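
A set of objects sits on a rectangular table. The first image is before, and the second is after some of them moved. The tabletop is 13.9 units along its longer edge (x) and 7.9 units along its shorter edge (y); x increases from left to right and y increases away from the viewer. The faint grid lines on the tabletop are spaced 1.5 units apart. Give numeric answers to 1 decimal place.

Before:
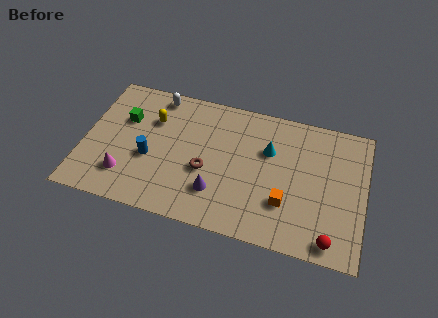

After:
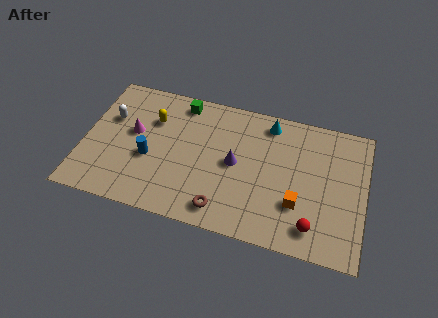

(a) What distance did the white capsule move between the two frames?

2.9

From (3.4, 7.0) to (1.2, 5.1), the white capsule covered √(2.2² + 1.9²) ≈ 2.9 units.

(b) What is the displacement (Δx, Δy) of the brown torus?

(1.0, -2.0)

From the two frames, the brown torus sits at roughly (6.1, 3.2) before and (7.1, 1.2) after.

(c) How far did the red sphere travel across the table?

1.0

The red sphere moved from about (12.4, 0.9) to (11.5, 1.4), a distance of √(0.9² + 0.5²) ≈ 1.0.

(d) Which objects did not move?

the yellow capsule and the blue cylinder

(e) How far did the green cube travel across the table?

3.2

The green cube moved from about (1.9, 5.2) to (4.6, 6.9), a distance of √(2.7² + 1.7²) ≈ 3.2.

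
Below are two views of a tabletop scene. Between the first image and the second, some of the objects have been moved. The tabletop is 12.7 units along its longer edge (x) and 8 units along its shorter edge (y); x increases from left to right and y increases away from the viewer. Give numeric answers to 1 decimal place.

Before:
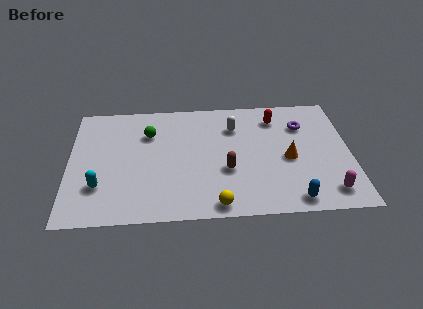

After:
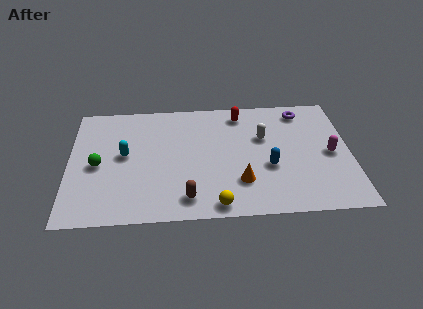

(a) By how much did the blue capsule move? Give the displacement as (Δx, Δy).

(-1.0, 2.2)

The blue capsule was at about (10.0, 0.9) and moved to about (9.0, 3.1).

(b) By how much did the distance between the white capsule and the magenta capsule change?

-2.9

Before: roughly 6.2 units apart; after: 3.3. That's 2.9 units closer together.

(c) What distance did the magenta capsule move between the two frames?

2.5

From (11.6, 1.3) to (11.8, 3.8), the magenta capsule covered √(0.2² + 2.5²) ≈ 2.5 units.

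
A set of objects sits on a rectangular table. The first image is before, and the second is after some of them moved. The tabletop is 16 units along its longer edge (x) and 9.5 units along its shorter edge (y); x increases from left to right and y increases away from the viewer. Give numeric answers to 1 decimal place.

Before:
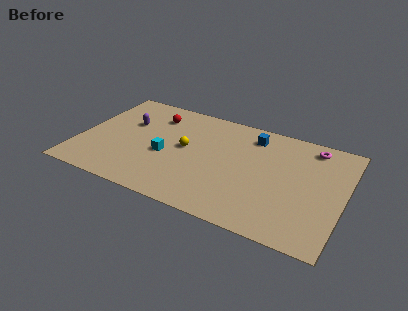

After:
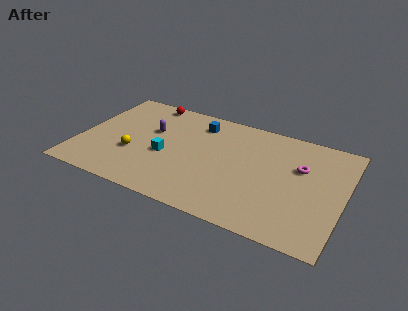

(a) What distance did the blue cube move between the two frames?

3.3

The blue cube was near (10.2, 7.8) before and (6.9, 7.7) after, so it travelled √(3.3² + 0.1²) ≈ 3.3 units.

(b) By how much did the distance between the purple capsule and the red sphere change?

+0.8

The distance was about 2.0 in the first image and 2.8 in the second, so they moved 0.8 units further apart.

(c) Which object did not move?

the cyan cube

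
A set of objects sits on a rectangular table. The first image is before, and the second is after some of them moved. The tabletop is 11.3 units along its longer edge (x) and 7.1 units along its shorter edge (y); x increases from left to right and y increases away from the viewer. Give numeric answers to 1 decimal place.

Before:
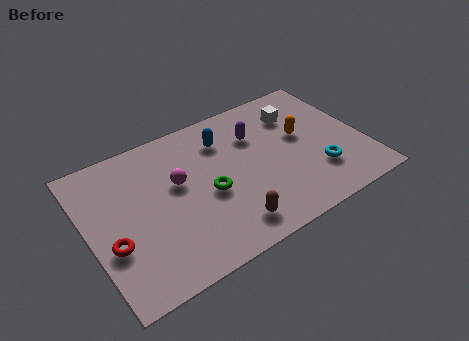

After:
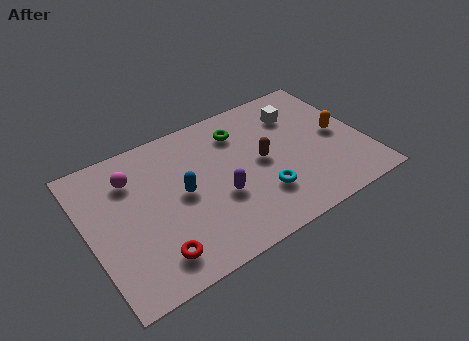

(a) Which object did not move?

the white cube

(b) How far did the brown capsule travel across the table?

3.0

The brown capsule was near (5.3, 1.2) before and (7.1, 3.6) after, so it travelled √(1.8² + 2.4²) ≈ 3.0 units.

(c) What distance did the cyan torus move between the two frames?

2.4

The cyan torus moved from about (9.2, 2.0) to (6.8, 2.0), a distance of √(2.4² + 0.0²) ≈ 2.4.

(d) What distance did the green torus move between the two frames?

2.9

From (4.8, 3.1) to (6.5, 5.5), the green torus covered √(1.7² + 2.4²) ≈ 2.9 units.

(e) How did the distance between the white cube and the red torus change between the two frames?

-0.8

The distance was about 8.5 in the first image and 7.7 in the second, so they moved 0.8 units closer together.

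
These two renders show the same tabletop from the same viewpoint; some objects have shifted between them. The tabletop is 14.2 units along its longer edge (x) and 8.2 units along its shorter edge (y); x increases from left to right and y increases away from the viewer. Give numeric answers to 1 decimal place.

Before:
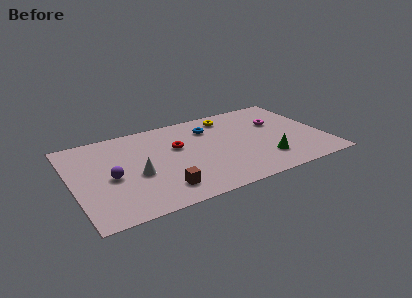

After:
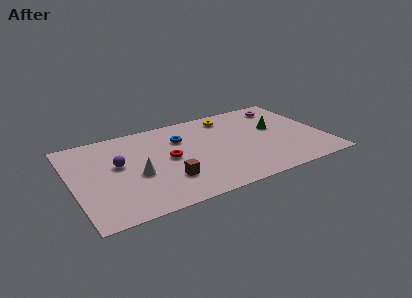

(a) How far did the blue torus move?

1.7

The blue torus moved from about (8.0, 6.2) to (6.3, 5.8), a distance of √(1.7² + 0.4²) ≈ 1.7.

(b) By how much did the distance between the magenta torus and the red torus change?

+1.7

The distance was about 5.8 in the first image and 7.5 in the second, so they moved 1.7 units further apart.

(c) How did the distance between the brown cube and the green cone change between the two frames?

+1.1

Before: roughly 5.9 units apart; after: 7.0. That's 1.1 units further apart.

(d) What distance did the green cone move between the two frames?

3.0

The green cone was near (10.6, 2.0) before and (11.6, 4.8) after, so it travelled √(1.0² + 2.8²) ≈ 3.0 units.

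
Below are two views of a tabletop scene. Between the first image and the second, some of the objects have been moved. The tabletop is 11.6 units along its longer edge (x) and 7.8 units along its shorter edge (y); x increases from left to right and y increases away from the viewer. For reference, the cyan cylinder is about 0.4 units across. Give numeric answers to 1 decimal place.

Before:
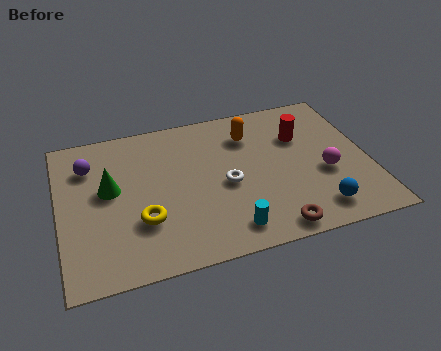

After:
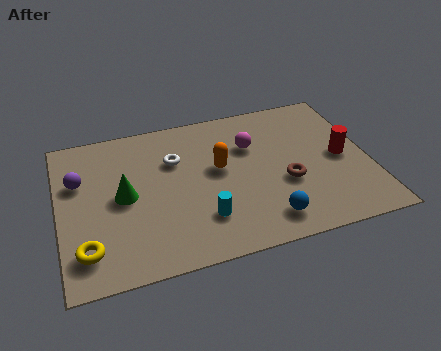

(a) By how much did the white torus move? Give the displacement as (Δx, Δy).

(-1.8, 1.8)

The white torus started near (6.2, 3.5) and ended near (4.4, 5.3).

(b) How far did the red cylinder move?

2.1

From (9.2, 5.3) to (10.6, 3.8), the red cylinder covered √(1.4² + 1.5²) ≈ 2.1 units.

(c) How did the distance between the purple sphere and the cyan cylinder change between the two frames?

-1.3

They were about 6.7 units apart before and 5.4 after — 1.3 units closer together.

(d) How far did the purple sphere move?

0.8

From (1.2, 5.8) to (0.8, 5.1), the purple sphere covered √(0.4² + 0.7²) ≈ 0.8 units.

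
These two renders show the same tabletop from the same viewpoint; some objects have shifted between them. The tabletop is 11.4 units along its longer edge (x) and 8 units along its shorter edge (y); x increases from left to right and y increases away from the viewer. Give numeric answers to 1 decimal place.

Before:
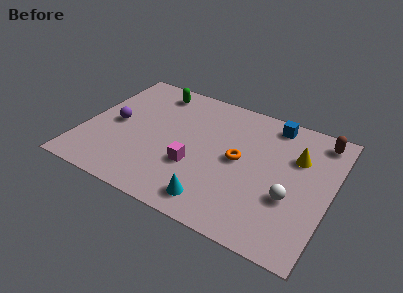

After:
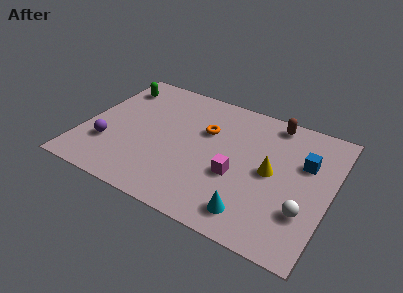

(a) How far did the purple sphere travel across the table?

1.5

From (1.4, 3.9) to (1.3, 2.4), the purple sphere covered √(0.1² + 1.5²) ≈ 1.5 units.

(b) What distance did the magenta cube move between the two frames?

1.9

The magenta cube moved from about (5.3, 2.8) to (7.2, 3.1), a distance of √(1.9² + 0.3²) ≈ 1.9.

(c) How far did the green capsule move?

1.8

From (2.8, 6.8) to (1.0, 6.4), the green capsule covered √(1.8² + 0.4²) ≈ 1.8 units.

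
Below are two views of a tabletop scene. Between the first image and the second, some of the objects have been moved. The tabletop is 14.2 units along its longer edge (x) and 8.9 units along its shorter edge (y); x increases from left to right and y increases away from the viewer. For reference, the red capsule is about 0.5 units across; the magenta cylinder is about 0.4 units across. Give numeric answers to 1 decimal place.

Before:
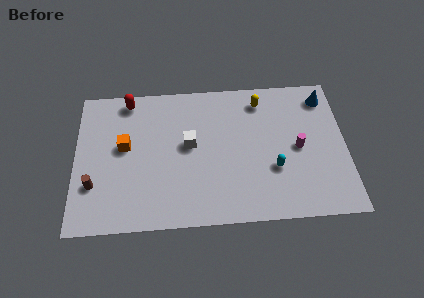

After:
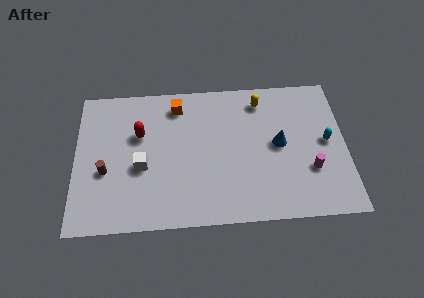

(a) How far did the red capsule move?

2.3

The red capsule moved from about (2.8, 7.9) to (3.4, 5.7), a distance of √(0.6² + 2.2²) ≈ 2.3.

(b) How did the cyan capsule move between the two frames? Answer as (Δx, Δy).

(2.8, 1.5)

The cyan capsule started near (10.4, 3.1) and ended near (13.2, 4.6).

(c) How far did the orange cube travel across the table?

3.7

The orange cube moved from about (2.6, 5.0) to (5.4, 7.4), a distance of √(2.8² + 2.4²) ≈ 3.7.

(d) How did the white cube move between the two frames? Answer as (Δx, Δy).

(-2.5, -1.2)

The white cube started near (6.0, 4.9) and ended near (3.5, 3.7).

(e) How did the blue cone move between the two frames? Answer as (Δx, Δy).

(-2.5, -2.8)

The blue cone started near (13.2, 7.4) and ended near (10.7, 4.6).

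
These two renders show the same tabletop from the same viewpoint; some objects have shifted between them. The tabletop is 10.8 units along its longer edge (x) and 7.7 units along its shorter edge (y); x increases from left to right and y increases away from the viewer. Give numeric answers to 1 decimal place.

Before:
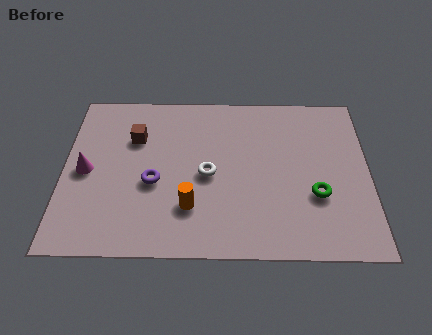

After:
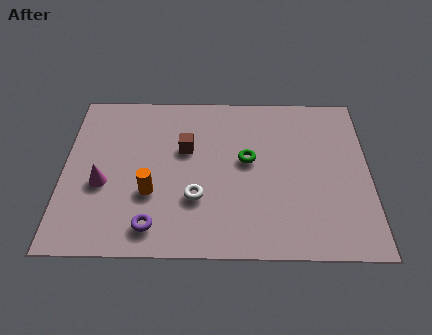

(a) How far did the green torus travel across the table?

2.9

From (8.9, 2.7) to (6.5, 4.3), the green torus covered √(2.4² + 1.6²) ≈ 2.9 units.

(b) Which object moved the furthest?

the green torus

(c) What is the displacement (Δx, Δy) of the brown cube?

(1.8, -0.5)

The brown cube started near (2.5, 5.3) and ended near (4.3, 4.8).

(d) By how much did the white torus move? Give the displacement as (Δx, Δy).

(-0.4, -1.1)

The white torus was at about (5.1, 3.6) and moved to about (4.7, 2.5).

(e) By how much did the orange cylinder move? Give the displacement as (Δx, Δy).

(-1.4, 0.6)

The orange cylinder started near (4.5, 2.1) and ended near (3.1, 2.7).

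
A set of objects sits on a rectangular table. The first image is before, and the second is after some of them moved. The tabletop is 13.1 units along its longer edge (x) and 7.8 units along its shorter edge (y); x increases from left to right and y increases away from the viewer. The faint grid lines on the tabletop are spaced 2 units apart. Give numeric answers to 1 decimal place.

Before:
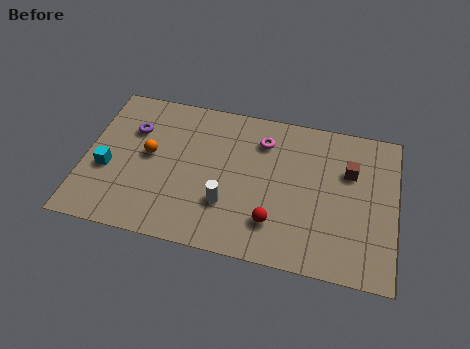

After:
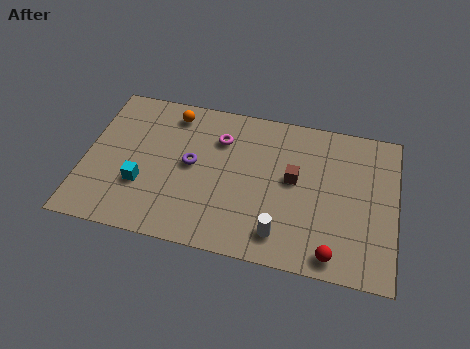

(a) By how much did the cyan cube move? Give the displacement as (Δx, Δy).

(1.5, -0.5)

From the two frames, the cyan cube sits at roughly (1.0, 3.1) before and (2.5, 2.6) after.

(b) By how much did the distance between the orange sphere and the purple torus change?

+1.3

The distance was about 1.4 in the first image and 2.7 in the second, so they moved 1.3 units further apart.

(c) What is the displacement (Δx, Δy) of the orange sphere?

(0.8, 2.4)

The orange sphere was at about (2.7, 4.2) and moved to about (3.5, 6.6).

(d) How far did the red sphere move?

2.7

The red sphere was near (8.1, 1.9) before and (10.6, 0.9) after, so it travelled √(2.5² + 1.0²) ≈ 2.7 units.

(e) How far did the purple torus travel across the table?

2.9

The purple torus moved from about (1.9, 5.4) to (4.5, 4.1), a distance of √(2.6² + 1.3²) ≈ 2.9.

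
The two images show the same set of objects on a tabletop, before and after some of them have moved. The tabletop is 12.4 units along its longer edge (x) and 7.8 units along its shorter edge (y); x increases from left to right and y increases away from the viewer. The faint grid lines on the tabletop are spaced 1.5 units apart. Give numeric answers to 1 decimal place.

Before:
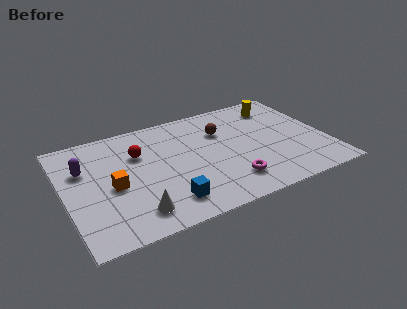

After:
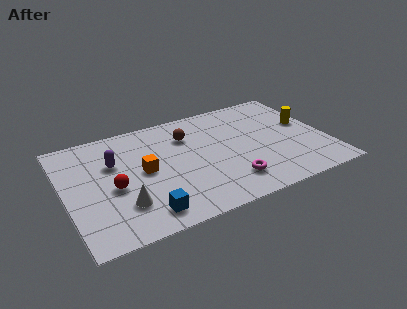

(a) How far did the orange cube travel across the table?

1.6

The orange cube moved from about (2.2, 3.5) to (3.7, 4.0), a distance of √(1.5² + 0.5²) ≈ 1.6.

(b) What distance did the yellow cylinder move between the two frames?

2.1

The yellow cylinder moved from about (10.5, 6.3) to (11.6, 4.5), a distance of √(1.1² + 1.8²) ≈ 2.1.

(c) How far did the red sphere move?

2.4

From (3.6, 5.3) to (2.2, 3.4), the red sphere covered √(1.4² + 1.9²) ≈ 2.4 units.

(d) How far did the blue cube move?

1.1

The blue cube moved from about (4.5, 1.5) to (3.4, 1.2), a distance of √(1.1² + 0.3²) ≈ 1.1.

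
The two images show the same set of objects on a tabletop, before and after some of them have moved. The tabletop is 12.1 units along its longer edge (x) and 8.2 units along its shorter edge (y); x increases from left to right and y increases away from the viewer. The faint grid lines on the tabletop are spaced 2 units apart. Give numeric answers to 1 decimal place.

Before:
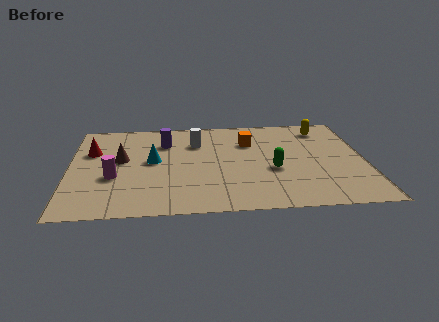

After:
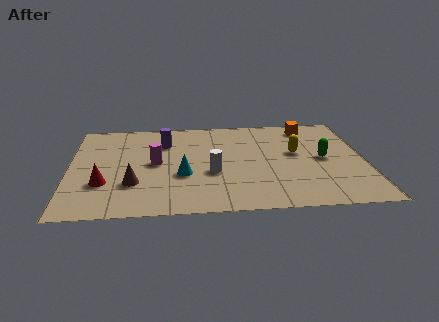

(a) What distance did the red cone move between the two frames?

2.8

From (0.9, 5.4) to (1.4, 2.6), the red cone covered √(0.5² + 2.8²) ≈ 2.8 units.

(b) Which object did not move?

the purple cylinder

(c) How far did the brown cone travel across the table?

2.2

The brown cone was near (2.1, 4.6) before and (2.6, 2.5) after, so it travelled √(0.5² + 2.1²) ≈ 2.2 units.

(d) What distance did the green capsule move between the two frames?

2.2

From (8.3, 3.3) to (10.4, 4.1), the green capsule covered √(2.1² + 0.8²) ≈ 2.2 units.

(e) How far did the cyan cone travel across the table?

1.8

The cyan cone was near (3.4, 4.4) before and (4.6, 3.1) after, so it travelled √(1.2² + 1.3²) ≈ 1.8 units.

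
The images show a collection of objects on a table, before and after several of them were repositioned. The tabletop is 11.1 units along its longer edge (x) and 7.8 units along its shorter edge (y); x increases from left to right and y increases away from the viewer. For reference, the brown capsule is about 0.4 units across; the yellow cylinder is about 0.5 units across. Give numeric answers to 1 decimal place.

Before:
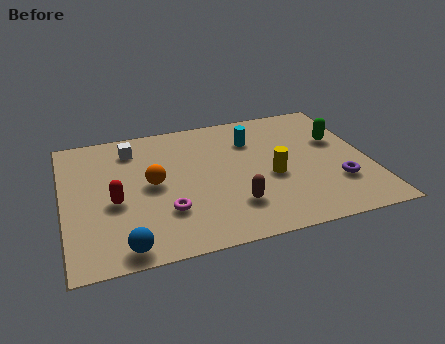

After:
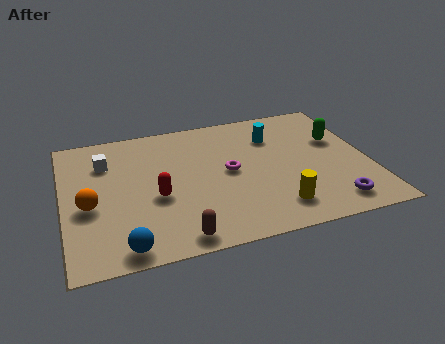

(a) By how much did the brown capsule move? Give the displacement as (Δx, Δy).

(-2.1, -1.2)

From the two frames, the brown capsule sits at roughly (6.0, 2.0) before and (3.9, 0.8) after.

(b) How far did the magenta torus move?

2.9

The magenta torus moved from about (3.6, 2.3) to (6.0, 4.0), a distance of √(2.4² + 1.7²) ≈ 2.9.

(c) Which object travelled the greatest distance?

the magenta torus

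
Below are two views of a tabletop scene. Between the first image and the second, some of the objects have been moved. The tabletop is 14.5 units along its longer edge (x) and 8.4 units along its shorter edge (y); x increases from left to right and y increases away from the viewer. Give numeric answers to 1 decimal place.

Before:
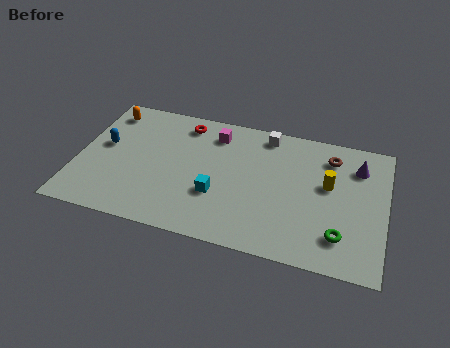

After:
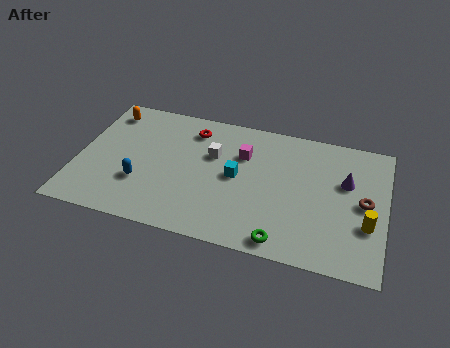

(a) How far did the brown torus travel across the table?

3.0

The brown torus was near (11.8, 6.7) before and (13.5, 4.2) after, so it travelled √(1.7² + 2.5²) ≈ 3.0 units.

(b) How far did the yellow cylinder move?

2.8

From (11.8, 4.9) to (13.7, 2.9), the yellow cylinder covered √(1.9² + 2.0²) ≈ 2.8 units.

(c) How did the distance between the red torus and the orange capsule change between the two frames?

+0.4

They were about 3.7 units apart before and 4.1 after — 0.4 units further apart.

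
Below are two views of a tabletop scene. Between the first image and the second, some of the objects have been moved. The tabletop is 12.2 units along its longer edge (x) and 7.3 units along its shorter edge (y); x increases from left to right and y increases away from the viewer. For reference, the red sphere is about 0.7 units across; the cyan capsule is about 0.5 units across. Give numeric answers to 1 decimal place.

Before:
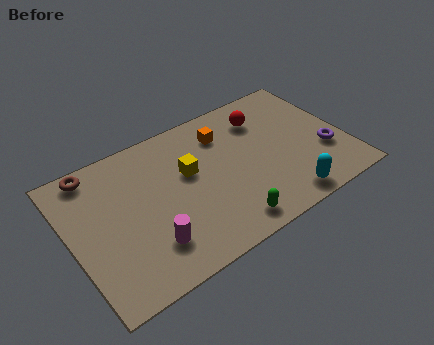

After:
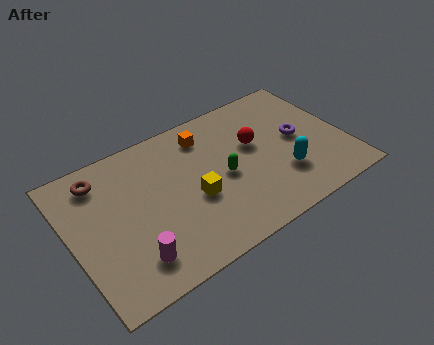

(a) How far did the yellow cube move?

1.4

The yellow cube was near (5.3, 4.4) before and (5.3, 3.0) after, so it travelled √(0.0² + 1.4²) ≈ 1.4 units.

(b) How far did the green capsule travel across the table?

2.4

The green capsule moved from about (6.4, 1.0) to (6.7, 3.4), a distance of √(0.3² + 2.4²) ≈ 2.4.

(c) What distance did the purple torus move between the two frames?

1.6

The purple torus moved from about (11.2, 2.5) to (10.2, 3.8), a distance of √(1.0² + 1.3²) ≈ 1.6.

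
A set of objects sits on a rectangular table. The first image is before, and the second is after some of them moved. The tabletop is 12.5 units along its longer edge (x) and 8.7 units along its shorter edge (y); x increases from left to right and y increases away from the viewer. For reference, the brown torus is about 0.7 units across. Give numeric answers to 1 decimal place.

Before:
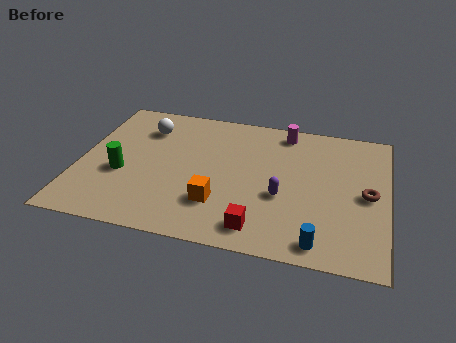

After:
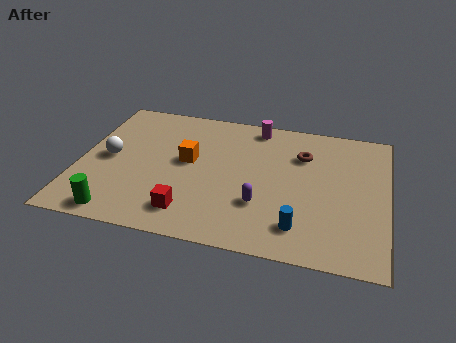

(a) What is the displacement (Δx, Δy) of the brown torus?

(-2.7, 2.0)

From the two frames, the brown torus sits at roughly (11.7, 4.2) before and (9.0, 6.2) after.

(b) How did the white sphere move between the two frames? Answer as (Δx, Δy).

(-1.3, -2.3)

From the two frames, the white sphere sits at roughly (2.5, 6.6) before and (1.2, 4.3) after.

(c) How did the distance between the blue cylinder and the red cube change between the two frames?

+2.0

The distance was about 2.4 in the first image and 4.4 in the second, so they moved 2.0 units further apart.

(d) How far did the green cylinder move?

2.5

The green cylinder was near (1.8, 3.4) before and (1.9, 0.9) after, so it travelled √(0.1² + 2.5²) ≈ 2.5 units.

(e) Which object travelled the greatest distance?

the brown torus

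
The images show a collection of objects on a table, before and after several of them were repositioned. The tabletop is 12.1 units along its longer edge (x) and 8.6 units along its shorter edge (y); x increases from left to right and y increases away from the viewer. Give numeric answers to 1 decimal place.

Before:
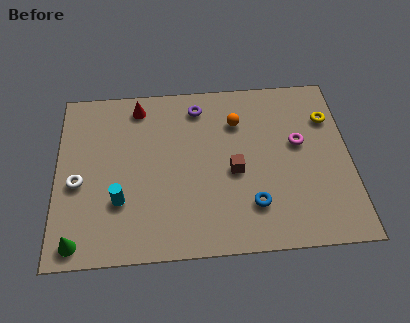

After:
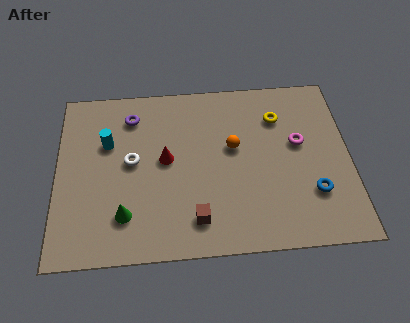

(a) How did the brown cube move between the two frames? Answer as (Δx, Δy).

(-1.6, -2.2)

From the two frames, the brown cube sits at roughly (7.3, 3.8) before and (5.7, 1.6) after.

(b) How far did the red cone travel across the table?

3.0

The red cone was near (3.4, 7.4) before and (4.5, 4.6) after, so it travelled √(1.1² + 2.8²) ≈ 3.0 units.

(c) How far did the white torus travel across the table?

2.4

The white torus was near (0.9, 3.7) before and (3.1, 4.6) after, so it travelled √(2.2² + 0.9²) ≈ 2.4 units.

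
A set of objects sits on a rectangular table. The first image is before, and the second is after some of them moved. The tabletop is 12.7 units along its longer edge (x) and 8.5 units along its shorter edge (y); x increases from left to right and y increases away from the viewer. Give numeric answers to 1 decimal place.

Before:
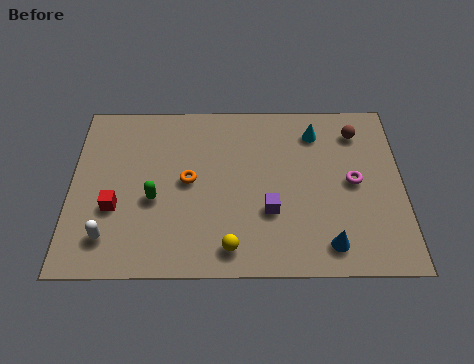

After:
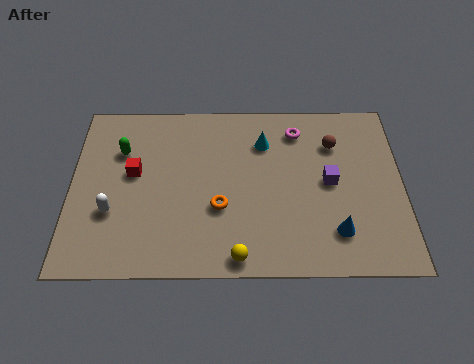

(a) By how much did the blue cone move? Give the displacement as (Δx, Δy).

(0.3, 0.6)

The blue cone started near (9.8, 1.3) and ended near (10.1, 1.9).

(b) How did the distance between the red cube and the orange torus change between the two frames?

+0.6

They were about 3.1 units apart before and 3.7 after — 0.6 units further apart.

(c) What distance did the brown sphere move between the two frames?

1.1

From (11.0, 6.8) to (10.1, 6.2), the brown sphere covered √(0.9² + 0.6²) ≈ 1.1 units.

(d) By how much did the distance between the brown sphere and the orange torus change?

-1.5

The distance was about 6.9 in the first image and 5.4 in the second, so they moved 1.5 units closer together.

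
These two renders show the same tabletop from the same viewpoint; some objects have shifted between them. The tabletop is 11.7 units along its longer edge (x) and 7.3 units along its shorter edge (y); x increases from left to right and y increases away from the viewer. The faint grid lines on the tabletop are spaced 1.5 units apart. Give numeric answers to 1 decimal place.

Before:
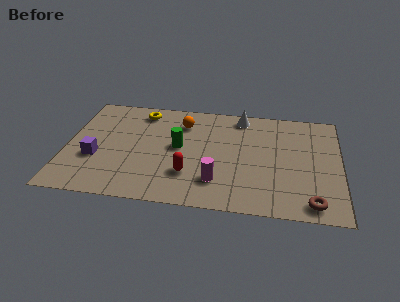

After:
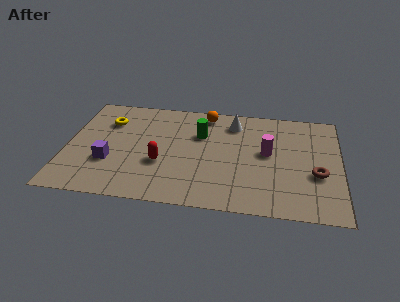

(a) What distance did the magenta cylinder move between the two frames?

3.0

The magenta cylinder moved from about (6.5, 1.8) to (8.6, 4.0), a distance of √(2.1² + 2.2²) ≈ 3.0.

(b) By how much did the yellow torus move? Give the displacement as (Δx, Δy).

(-1.4, -0.9)

The yellow torus started near (3.1, 6.2) and ended near (1.7, 5.3).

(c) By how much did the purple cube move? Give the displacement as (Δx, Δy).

(0.6, -0.2)

The purple cube started near (1.3, 2.7) and ended near (1.9, 2.5).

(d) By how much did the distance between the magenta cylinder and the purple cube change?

+1.6

The distance was about 5.3 in the first image and 6.9 in the second, so they moved 1.6 units further apart.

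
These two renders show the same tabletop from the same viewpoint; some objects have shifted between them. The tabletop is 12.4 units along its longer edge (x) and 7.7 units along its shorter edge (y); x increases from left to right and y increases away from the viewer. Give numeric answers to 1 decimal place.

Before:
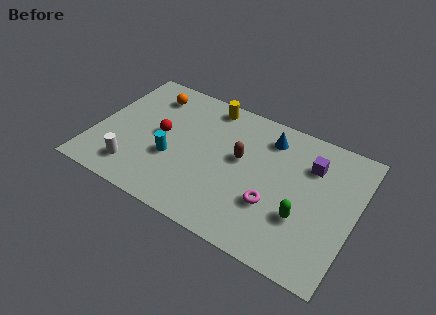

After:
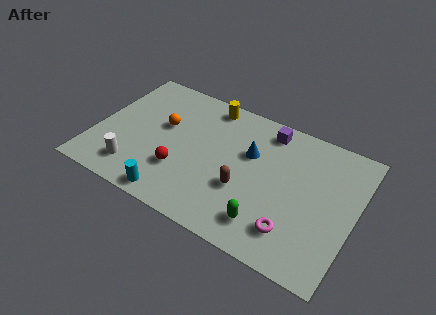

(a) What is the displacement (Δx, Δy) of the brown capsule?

(0.4, -1.6)

From the two frames, the brown capsule sits at roughly (6.9, 4.4) before and (7.3, 2.8) after.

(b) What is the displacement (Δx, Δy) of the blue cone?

(-0.7, -1.3)

The blue cone was at about (8.0, 6.2) and moved to about (7.3, 4.9).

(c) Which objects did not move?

the white cylinder and the yellow cylinder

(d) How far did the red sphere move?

2.0

The red sphere was near (3.1, 4.0) before and (4.3, 2.4) after, so it travelled √(1.2² + 1.6²) ≈ 2.0 units.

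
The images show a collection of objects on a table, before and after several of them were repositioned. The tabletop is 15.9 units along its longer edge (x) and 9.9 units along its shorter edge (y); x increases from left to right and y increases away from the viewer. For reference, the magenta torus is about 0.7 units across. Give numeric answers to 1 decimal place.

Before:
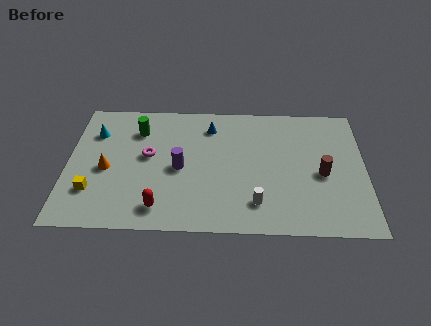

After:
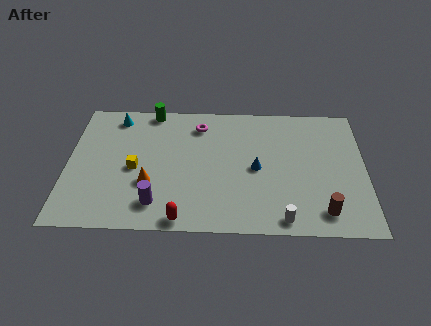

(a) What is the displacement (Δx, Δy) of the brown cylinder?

(0.0, -2.8)

From the two frames, the brown cylinder sits at roughly (13.6, 4.4) before and (13.6, 1.6) after.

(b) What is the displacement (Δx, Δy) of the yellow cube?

(2.2, 1.8)

The yellow cube was at about (1.4, 2.7) and moved to about (3.6, 4.5).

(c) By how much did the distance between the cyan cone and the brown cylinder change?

+0.6

The distance was about 12.5 in the first image and 13.1 in the second, so they moved 0.6 units further apart.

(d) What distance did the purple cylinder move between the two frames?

3.0

The purple cylinder was near (6.0, 4.6) before and (4.8, 1.9) after, so it travelled √(1.2² + 2.7²) ≈ 3.0 units.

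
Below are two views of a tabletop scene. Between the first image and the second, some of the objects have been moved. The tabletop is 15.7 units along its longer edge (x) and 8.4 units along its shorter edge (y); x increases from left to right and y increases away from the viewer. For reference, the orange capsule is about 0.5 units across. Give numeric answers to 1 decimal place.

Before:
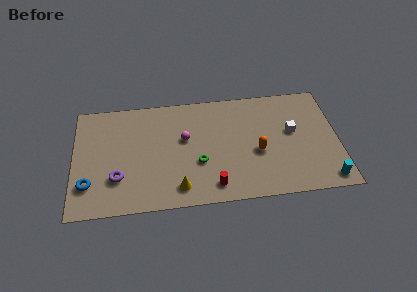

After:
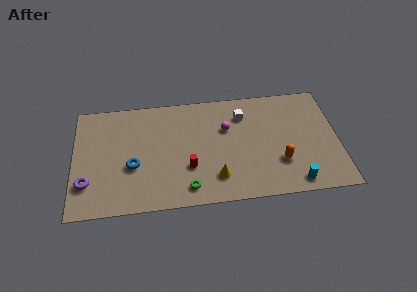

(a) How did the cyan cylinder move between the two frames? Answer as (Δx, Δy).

(-1.9, 0.0)

The cyan cylinder started near (14.9, 1.0) and ended near (13.0, 1.0).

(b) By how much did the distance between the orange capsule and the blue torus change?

-1.4

Before: roughly 10.1 units apart; after: 8.7. That's 1.4 units closer together.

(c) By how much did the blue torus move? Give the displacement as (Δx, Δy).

(2.6, 1.1)

The blue torus started near (0.9, 2.2) and ended near (3.5, 3.3).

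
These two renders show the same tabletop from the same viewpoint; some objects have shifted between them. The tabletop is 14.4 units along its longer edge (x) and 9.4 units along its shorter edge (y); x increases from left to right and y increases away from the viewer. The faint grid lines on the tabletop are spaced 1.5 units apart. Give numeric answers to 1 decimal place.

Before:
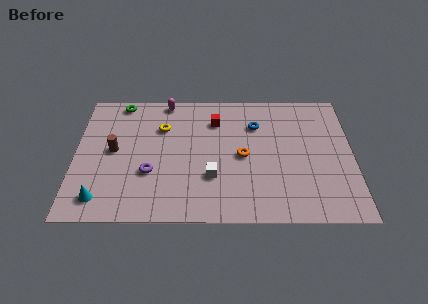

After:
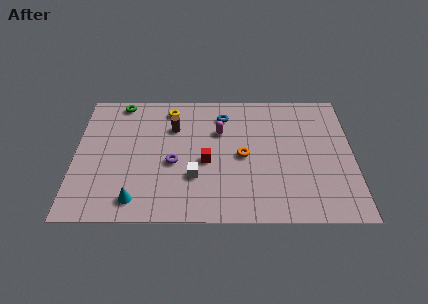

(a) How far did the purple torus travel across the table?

1.4

From (3.9, 3.3) to (5.1, 4.0), the purple torus covered √(1.2² + 0.7²) ≈ 1.4 units.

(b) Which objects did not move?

the orange torus and the green torus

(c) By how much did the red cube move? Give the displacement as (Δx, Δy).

(-0.5, -3.0)

From the two frames, the red cube sits at roughly (7.3, 7.1) before and (6.8, 4.1) after.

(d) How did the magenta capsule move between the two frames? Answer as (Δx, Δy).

(2.8, -2.3)

The magenta capsule was at about (4.7, 8.6) and moved to about (7.5, 6.3).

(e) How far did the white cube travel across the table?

0.9

The white cube moved from about (7.1, 3.0) to (6.2, 3.0), a distance of √(0.9² + 0.0²) ≈ 0.9.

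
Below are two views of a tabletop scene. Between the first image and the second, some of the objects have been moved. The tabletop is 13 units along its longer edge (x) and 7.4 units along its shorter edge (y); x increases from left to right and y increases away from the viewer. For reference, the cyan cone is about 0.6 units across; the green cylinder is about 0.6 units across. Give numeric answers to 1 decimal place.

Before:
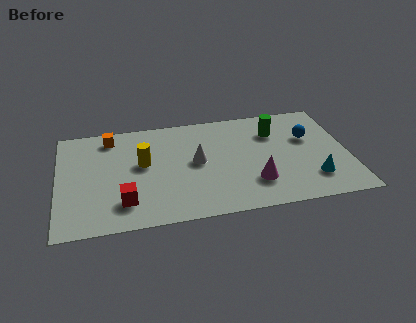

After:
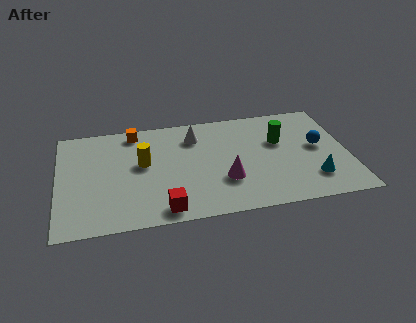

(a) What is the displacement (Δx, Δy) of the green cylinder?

(0.2, -0.7)

From the two frames, the green cylinder sits at roughly (9.8, 5.4) before and (10.0, 4.7) after.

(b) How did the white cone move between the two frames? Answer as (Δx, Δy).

(0.0, 1.8)

From the two frames, the white cone sits at roughly (6.2, 3.9) before and (6.2, 5.7) after.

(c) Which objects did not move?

the cyan cone and the yellow cylinder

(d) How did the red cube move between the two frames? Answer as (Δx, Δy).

(1.7, -0.8)

From the two frames, the red cube sits at roughly (2.9, 1.7) before and (4.6, 0.9) after.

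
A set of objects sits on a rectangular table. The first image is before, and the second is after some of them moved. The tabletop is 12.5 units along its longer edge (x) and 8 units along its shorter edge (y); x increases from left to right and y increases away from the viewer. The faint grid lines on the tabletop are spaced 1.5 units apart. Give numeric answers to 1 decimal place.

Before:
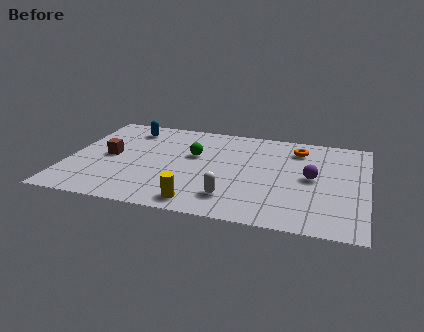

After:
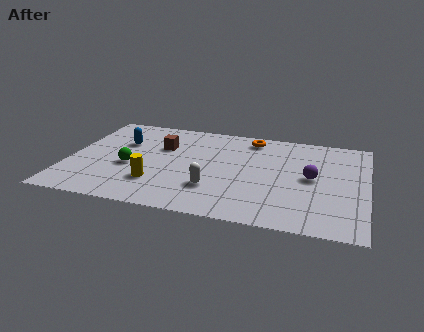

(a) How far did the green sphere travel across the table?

3.1

The green sphere moved from about (5.2, 4.9) to (2.6, 3.3), a distance of √(2.6² + 1.6²) ≈ 3.1.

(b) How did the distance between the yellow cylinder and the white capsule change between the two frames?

+0.9

Before: roughly 1.5 units apart; after: 2.4. That's 0.9 units further apart.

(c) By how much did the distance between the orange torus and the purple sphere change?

+1.5

They were about 2.4 units apart before and 3.9 after — 1.5 units further apart.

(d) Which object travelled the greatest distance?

the green sphere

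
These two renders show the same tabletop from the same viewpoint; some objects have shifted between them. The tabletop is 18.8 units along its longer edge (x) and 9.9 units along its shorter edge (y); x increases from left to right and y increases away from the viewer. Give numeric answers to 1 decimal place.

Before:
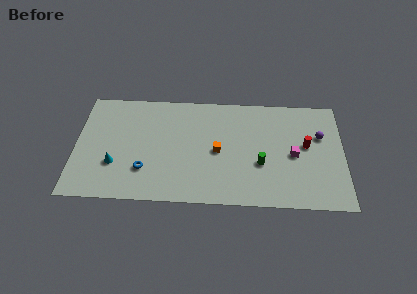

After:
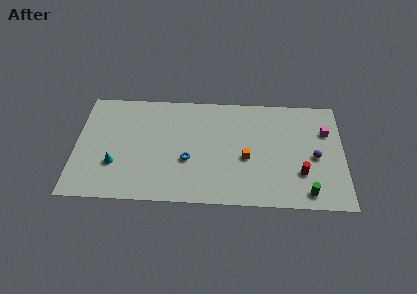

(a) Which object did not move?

the cyan cone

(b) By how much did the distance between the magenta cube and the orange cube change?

+0.9

The distance was about 5.3 in the first image and 6.2 in the second, so they moved 0.9 units further apart.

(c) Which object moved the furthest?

the green cylinder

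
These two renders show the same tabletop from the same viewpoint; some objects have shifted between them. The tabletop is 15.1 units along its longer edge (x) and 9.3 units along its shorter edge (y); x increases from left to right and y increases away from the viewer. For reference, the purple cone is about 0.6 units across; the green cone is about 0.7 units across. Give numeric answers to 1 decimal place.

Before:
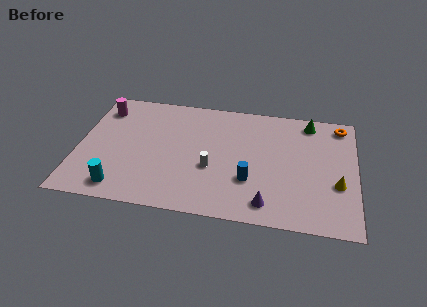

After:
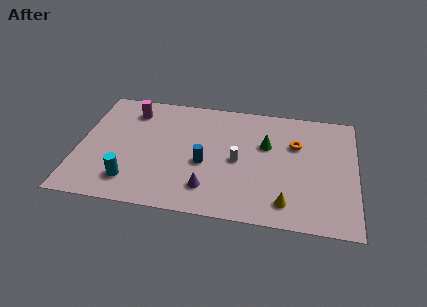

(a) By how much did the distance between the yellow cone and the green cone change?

-0.5

The distance was about 5.0 in the first image and 4.5 in the second, so they moved 0.5 units closer together.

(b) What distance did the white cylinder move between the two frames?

1.6

The white cylinder moved from about (7.3, 3.6) to (8.7, 4.4), a distance of √(1.4² + 0.8²) ≈ 1.6.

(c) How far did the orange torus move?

3.1

The orange torus moved from about (14.2, 8.1) to (11.8, 6.2), a distance of √(2.4² + 1.9²) ≈ 3.1.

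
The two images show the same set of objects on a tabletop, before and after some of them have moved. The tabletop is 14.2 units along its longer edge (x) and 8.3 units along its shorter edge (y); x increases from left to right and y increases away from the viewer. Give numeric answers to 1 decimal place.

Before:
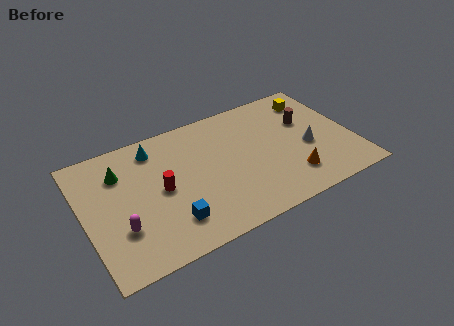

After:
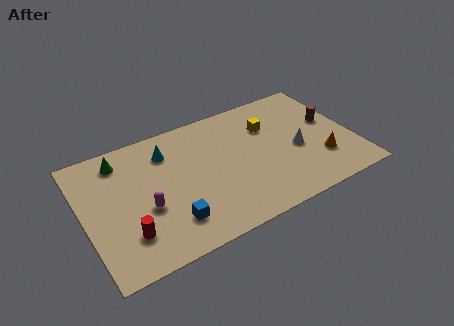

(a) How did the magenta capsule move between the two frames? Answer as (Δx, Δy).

(1.4, 0.7)

The magenta capsule was at about (1.7, 2.6) and moved to about (3.1, 3.3).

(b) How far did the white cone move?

0.6

The white cone moved from about (11.8, 3.5) to (11.2, 3.6), a distance of √(0.6² + 0.1²) ≈ 0.6.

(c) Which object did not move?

the blue cube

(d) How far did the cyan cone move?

0.8

The cyan cone was near (4.0, 6.9) before and (4.6, 6.4) after, so it travelled √(0.6² + 0.5²) ≈ 0.8 units.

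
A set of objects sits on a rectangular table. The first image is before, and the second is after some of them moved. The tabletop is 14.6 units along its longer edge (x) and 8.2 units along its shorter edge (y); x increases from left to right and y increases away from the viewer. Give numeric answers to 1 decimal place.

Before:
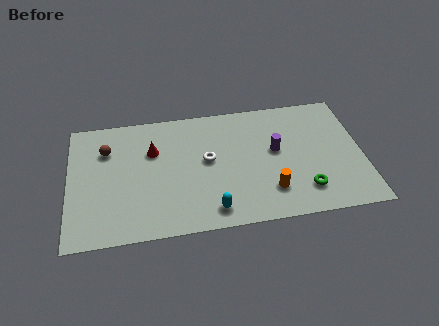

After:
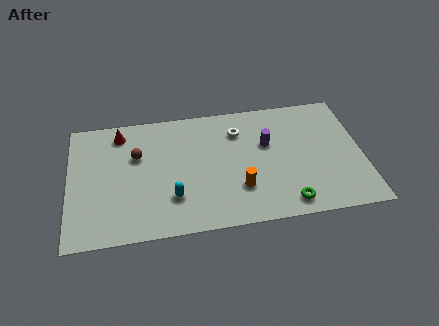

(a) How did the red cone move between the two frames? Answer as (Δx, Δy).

(-1.6, 1.4)

The red cone started near (4.2, 5.5) and ended near (2.6, 6.9).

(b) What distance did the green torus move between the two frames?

1.1

The green torus moved from about (11.6, 1.8) to (10.7, 1.1), a distance of √(0.9² + 0.7²) ≈ 1.1.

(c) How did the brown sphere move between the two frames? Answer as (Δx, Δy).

(1.5, -0.6)

From the two frames, the brown sphere sits at roughly (1.9, 5.9) before and (3.4, 5.3) after.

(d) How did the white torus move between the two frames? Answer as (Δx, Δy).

(1.6, 1.7)

From the two frames, the white torus sits at roughly (6.9, 4.5) before and (8.5, 6.2) after.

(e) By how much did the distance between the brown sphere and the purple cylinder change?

-2.0

The distance was about 8.5 in the first image and 6.5 in the second, so they moved 2.0 units closer together.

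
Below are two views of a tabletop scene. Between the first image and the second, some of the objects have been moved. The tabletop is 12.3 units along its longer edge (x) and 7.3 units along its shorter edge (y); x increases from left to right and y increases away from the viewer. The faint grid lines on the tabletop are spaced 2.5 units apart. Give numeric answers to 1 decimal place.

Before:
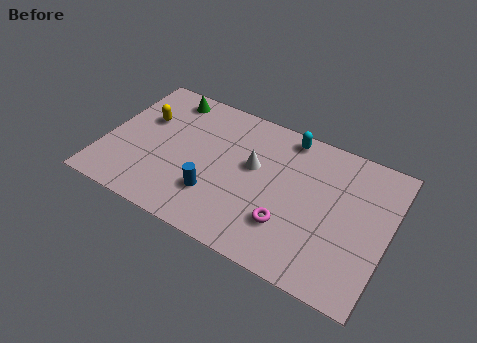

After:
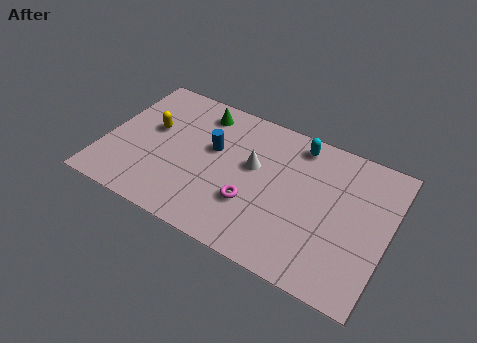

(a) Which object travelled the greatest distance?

the blue cylinder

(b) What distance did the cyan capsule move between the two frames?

0.5

The cyan capsule was near (7.6, 6.5) before and (8.1, 6.3) after, so it travelled √(0.5² + 0.2²) ≈ 0.5 units.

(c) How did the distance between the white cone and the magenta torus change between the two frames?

-0.9

They were about 2.8 units apart before and 1.9 after — 0.9 units closer together.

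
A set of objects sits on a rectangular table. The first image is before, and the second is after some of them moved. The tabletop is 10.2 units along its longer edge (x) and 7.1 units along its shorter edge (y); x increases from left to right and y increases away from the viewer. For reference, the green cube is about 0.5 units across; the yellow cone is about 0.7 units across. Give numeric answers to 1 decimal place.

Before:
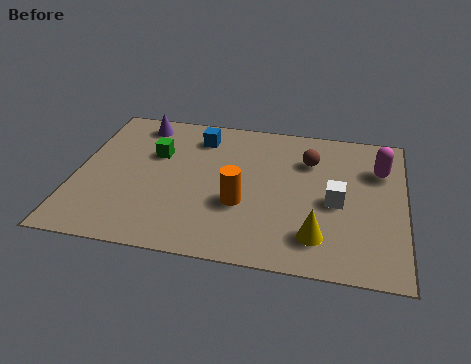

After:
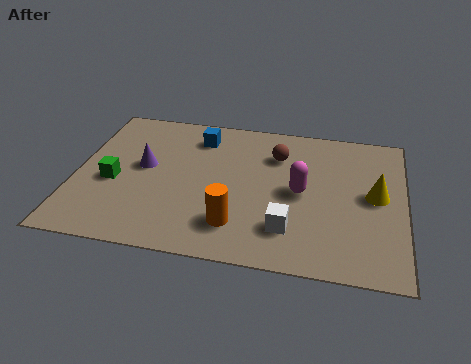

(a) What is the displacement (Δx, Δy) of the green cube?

(-1.2, -1.6)

The green cube was at about (2.4, 4.6) and moved to about (1.2, 3.0).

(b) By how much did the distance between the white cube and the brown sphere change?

+1.4

Before: roughly 2.1 units apart; after: 3.5. That's 1.4 units further apart.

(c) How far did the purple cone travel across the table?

2.2

From (1.8, 6.1) to (2.1, 3.9), the purple cone covered √(0.3² + 2.2²) ≈ 2.2 units.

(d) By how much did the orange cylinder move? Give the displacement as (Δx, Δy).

(-0.1, -1.0)

The orange cylinder was at about (5.2, 2.6) and moved to about (5.1, 1.6).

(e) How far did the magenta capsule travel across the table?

2.8

The magenta capsule moved from about (9.4, 5.0) to (7.0, 3.5), a distance of √(2.4² + 1.5²) ≈ 2.8.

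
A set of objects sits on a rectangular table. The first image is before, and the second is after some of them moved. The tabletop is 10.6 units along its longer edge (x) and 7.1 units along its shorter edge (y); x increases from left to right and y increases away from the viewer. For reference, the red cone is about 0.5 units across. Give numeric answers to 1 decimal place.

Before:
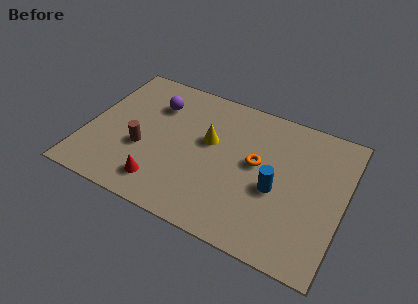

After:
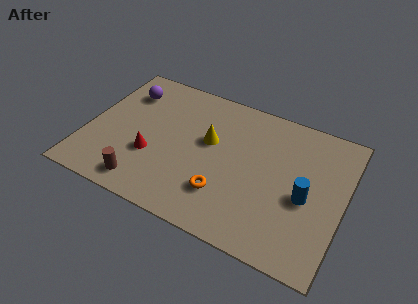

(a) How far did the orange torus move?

2.3

The orange torus moved from about (7.0, 3.9) to (5.9, 1.9), a distance of √(1.1² + 2.0²) ≈ 2.3.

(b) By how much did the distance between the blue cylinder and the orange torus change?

+2.1

They were about 1.3 units apart before and 3.4 after — 2.1 units further apart.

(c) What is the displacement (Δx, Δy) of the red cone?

(-0.6, 1.2)

The red cone was at about (3.4, 1.3) and moved to about (2.8, 2.5).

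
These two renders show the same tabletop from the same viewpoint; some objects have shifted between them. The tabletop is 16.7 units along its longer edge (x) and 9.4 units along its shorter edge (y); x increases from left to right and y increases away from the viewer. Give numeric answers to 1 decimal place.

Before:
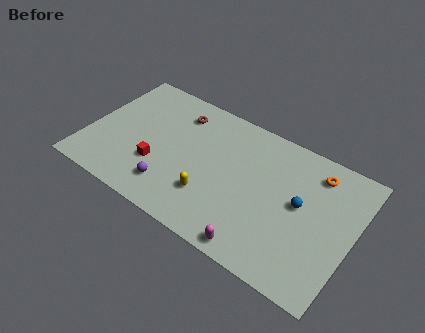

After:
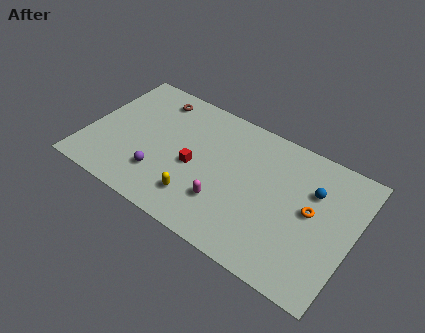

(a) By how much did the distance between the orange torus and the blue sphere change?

-1.3

Before: roughly 2.7 units apart; after: 1.4. That's 1.3 units closer together.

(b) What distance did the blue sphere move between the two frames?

1.4

The blue sphere was near (13.4, 5.1) before and (14.0, 6.4) after, so it travelled √(0.6² + 1.3²) ≈ 1.4 units.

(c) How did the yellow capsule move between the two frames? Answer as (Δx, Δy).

(-0.7, -0.6)

From the two frames, the yellow capsule sits at roughly (8.1, 2.7) before and (7.4, 2.1) after.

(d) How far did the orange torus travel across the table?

2.7

The orange torus moved from about (14.0, 7.7) to (14.1, 5.0), a distance of √(0.1² + 2.7²) ≈ 2.7.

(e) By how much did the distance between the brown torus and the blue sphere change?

+2.0

Before: roughly 8.5 units apart; after: 10.5. That's 2.0 units further apart.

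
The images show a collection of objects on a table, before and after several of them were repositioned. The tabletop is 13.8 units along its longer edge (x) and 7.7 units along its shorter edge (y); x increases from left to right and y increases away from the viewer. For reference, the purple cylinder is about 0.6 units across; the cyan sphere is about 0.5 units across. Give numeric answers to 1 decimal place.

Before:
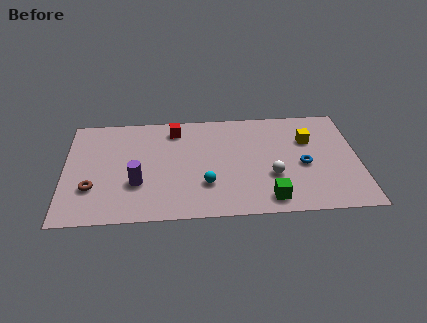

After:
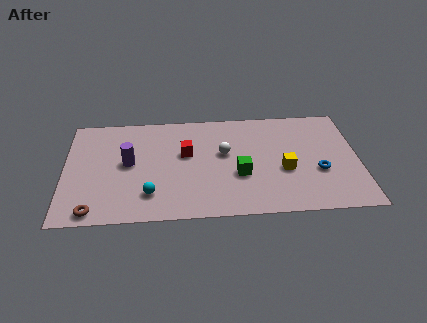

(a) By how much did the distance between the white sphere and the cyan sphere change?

+1.3

The distance was about 3.1 in the first image and 4.4 in the second, so they moved 1.3 units further apart.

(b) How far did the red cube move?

1.9

The red cube moved from about (5.2, 6.4) to (5.7, 4.6), a distance of √(0.5² + 1.8²) ≈ 1.9.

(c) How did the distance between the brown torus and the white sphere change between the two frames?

-1.3

Before: roughly 8.4 units apart; after: 7.1. That's 1.3 units closer together.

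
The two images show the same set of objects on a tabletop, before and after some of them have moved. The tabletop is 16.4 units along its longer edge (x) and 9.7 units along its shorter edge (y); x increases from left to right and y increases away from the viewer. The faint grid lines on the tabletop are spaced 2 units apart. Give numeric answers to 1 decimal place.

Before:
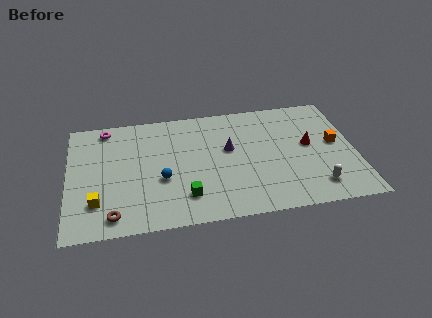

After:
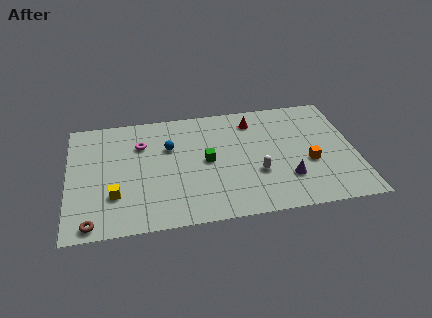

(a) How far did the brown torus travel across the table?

1.3

The brown torus was near (2.5, 1.3) before and (1.3, 0.9) after, so it travelled √(1.2² + 0.4²) ≈ 1.3 units.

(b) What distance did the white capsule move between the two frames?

3.7

The white capsule was near (14.0, 1.8) before and (10.7, 3.4) after, so it travelled √(3.3² + 1.6²) ≈ 3.7 units.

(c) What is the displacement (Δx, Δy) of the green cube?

(1.3, 2.7)

The green cube was at about (6.6, 2.2) and moved to about (7.9, 4.9).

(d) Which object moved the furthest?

the purple cone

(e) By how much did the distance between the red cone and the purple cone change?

+0.9

They were about 4.6 units apart before and 5.5 after — 0.9 units further apart.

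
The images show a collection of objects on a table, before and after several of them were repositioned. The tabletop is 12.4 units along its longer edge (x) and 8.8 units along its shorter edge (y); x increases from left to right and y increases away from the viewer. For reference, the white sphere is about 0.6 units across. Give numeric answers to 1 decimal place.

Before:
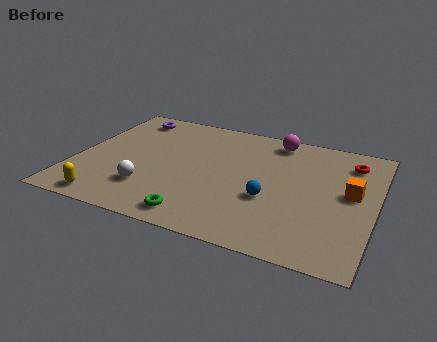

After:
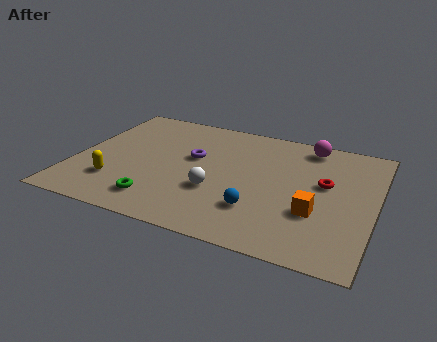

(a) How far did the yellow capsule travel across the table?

1.4

The yellow capsule was near (1.8, 0.9) before and (1.9, 2.3) after, so it travelled √(0.1² + 1.4²) ≈ 1.4 units.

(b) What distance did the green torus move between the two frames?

1.8

From (5.5, 1.1) to (3.8, 1.6), the green torus covered √(1.7² + 0.5²) ≈ 1.8 units.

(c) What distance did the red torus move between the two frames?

2.1

From (11.2, 7.0) to (10.3, 5.1), the red torus covered √(0.9² + 1.9²) ≈ 2.1 units.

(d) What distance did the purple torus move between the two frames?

3.9

The purple torus was near (1.7, 7.5) before and (4.8, 5.2) after, so it travelled √(3.1² + 2.3²) ≈ 3.9 units.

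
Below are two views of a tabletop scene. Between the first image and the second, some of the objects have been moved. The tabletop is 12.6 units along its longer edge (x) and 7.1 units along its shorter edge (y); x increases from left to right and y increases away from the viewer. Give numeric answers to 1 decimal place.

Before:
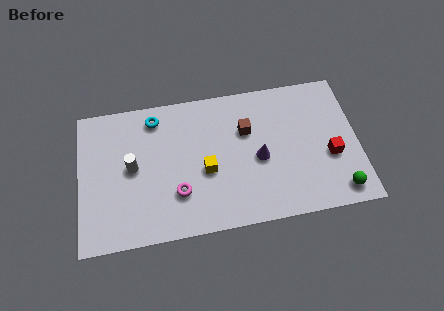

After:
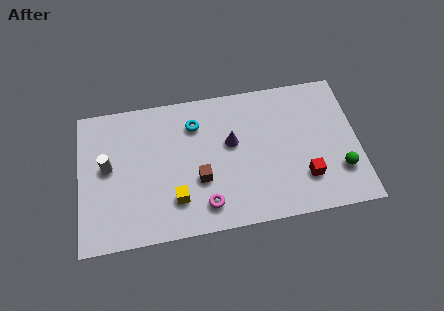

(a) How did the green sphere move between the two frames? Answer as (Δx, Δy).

(0.1, 1.0)

The green sphere started near (11.6, 1.0) and ended near (11.7, 2.0).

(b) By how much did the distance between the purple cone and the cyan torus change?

-3.4

They were about 5.4 units apart before and 2.0 after — 3.4 units closer together.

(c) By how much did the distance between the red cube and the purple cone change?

+0.7

Before: roughly 3.2 units apart; after: 3.9. That's 0.7 units further apart.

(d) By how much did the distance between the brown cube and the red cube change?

+0.6

The distance was about 4.2 in the first image and 4.8 in the second, so they moved 0.6 units further apart.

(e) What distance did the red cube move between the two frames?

1.5

The red cube was near (11.3, 2.8) before and (10.1, 1.9) after, so it travelled √(1.2² + 0.9²) ≈ 1.5 units.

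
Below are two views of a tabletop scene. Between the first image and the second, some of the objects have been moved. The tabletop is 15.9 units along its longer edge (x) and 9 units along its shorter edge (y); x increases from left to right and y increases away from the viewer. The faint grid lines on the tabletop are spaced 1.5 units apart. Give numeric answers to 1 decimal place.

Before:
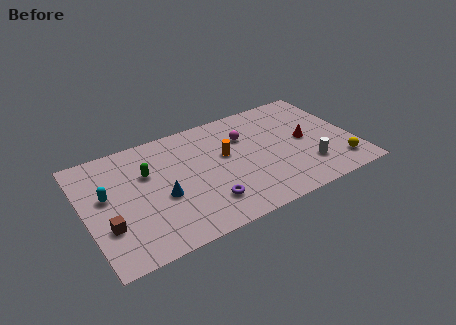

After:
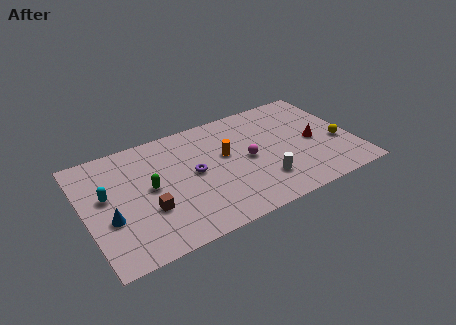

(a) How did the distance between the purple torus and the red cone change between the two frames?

+0.5

They were about 6.7 units apart before and 7.2 after — 0.5 units further apart.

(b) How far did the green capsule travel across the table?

1.2

From (3.8, 5.9) to (3.8, 4.7), the green capsule covered √(0.0² + 1.2²) ≈ 1.2 units.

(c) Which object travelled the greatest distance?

the blue cone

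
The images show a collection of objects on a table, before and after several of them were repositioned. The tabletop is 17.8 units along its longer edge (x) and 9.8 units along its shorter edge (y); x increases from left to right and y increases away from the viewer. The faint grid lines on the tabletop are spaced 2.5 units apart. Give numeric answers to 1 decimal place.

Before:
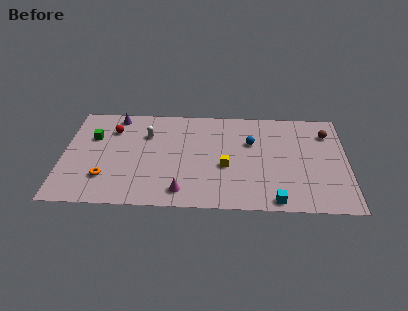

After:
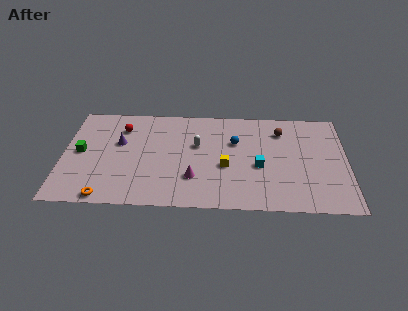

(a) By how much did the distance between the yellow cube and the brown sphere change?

-2.3

They were about 7.3 units apart before and 5.0 after — 2.3 units closer together.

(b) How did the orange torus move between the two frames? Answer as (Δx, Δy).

(0.1, -1.8)

The orange torus started near (2.7, 2.6) and ended near (2.8, 0.8).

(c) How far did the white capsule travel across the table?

3.3

The white capsule moved from about (5.2, 6.9) to (8.4, 6.0), a distance of √(3.2² + 0.9²) ≈ 3.3.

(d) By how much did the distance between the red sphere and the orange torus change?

+2.0

Before: roughly 4.7 units apart; after: 6.7. That's 2.0 units further apart.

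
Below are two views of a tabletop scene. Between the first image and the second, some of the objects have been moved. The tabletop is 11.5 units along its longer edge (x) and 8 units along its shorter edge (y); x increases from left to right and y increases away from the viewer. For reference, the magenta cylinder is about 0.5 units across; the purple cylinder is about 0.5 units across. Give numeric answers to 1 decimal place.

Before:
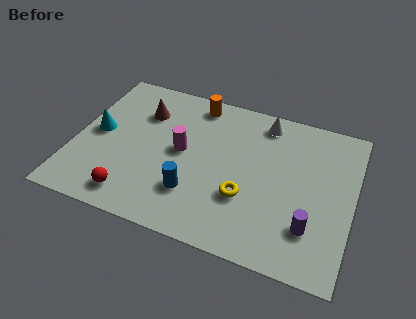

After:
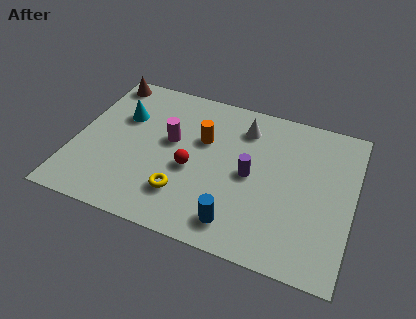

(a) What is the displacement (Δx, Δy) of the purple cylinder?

(-2.6, 1.8)

The purple cylinder started near (9.9, 2.1) and ended near (7.3, 3.9).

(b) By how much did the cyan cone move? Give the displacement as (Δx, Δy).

(0.9, 1.2)

The cyan cone was at about (0.9, 4.1) and moved to about (1.8, 5.3).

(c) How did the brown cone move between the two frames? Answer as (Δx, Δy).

(-1.8, 1.3)

The brown cone started near (2.6, 5.8) and ended near (0.8, 7.1).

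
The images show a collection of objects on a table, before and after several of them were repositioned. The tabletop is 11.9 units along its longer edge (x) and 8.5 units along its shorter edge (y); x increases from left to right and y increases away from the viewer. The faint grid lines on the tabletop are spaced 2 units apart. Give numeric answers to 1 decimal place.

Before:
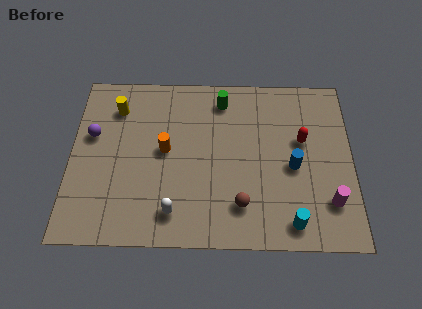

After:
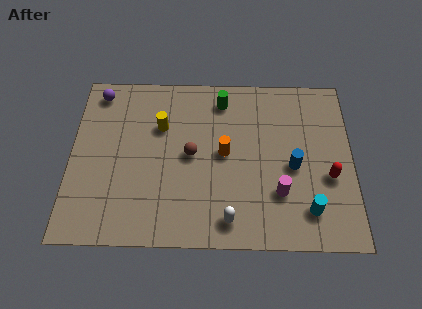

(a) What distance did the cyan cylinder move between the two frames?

0.9

The cyan cylinder moved from about (9.3, 1.1) to (10.0, 1.7), a distance of √(0.7² + 0.6²) ≈ 0.9.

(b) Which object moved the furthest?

the brown sphere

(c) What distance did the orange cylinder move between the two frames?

2.5

From (4.0, 4.5) to (6.5, 4.4), the orange cylinder covered √(2.5² + 0.1²) ≈ 2.5 units.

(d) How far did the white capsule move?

2.3

The white capsule moved from about (4.4, 1.5) to (6.7, 1.2), a distance of √(2.3² + 0.3²) ≈ 2.3.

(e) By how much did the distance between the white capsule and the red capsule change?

-1.8

Before: roughly 6.5 units apart; after: 4.7. That's 1.8 units closer together.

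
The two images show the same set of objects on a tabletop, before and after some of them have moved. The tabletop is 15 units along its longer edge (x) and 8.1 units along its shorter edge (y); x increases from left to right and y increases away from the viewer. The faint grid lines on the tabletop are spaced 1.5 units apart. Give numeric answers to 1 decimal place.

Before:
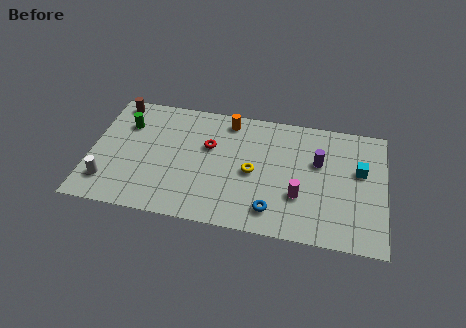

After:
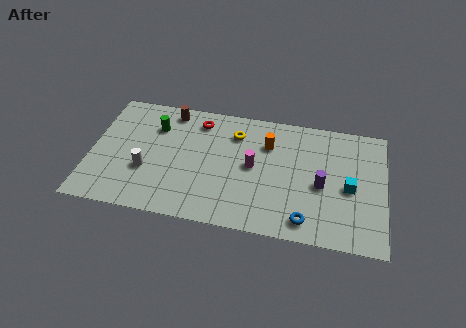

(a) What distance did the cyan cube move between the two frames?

1.3

The cyan cube was near (13.7, 4.9) before and (13.2, 3.7) after, so it travelled √(0.5² + 1.2²) ≈ 1.3 units.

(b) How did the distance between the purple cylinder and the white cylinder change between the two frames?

-2.2

They were about 11.1 units apart before and 8.9 after — 2.2 units closer together.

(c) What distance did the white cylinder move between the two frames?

2.2

From (1.0, 1.8) to (2.9, 2.9), the white cylinder covered √(1.9² + 1.1²) ≈ 2.2 units.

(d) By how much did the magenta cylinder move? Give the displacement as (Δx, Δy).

(-2.4, 1.5)

From the two frames, the magenta cylinder sits at roughly (10.7, 2.7) before and (8.3, 4.2) after.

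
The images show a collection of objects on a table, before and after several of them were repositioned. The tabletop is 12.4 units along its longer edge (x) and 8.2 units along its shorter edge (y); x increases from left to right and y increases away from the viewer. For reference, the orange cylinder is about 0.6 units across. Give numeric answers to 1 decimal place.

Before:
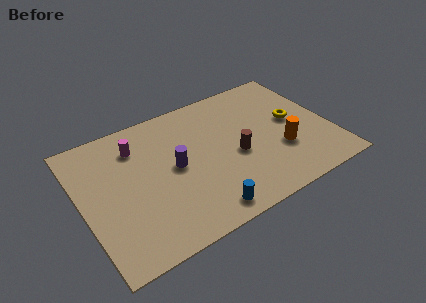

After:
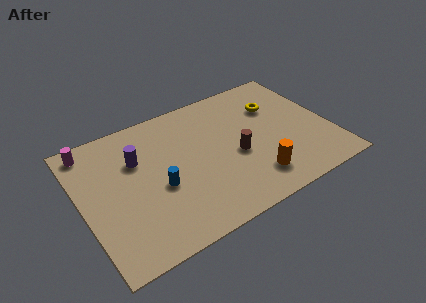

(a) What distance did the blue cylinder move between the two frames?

3.0

From (5.5, 1.0) to (3.7, 3.4), the blue cylinder covered √(1.8² + 2.4²) ≈ 3.0 units.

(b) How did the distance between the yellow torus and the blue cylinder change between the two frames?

+0.5

Before: roughly 6.2 units apart; after: 6.7. That's 0.5 units further apart.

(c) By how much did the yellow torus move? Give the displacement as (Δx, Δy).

(-0.7, 1.3)

From the two frames, the yellow torus sits at roughly (10.7, 4.4) before and (10.0, 5.7) after.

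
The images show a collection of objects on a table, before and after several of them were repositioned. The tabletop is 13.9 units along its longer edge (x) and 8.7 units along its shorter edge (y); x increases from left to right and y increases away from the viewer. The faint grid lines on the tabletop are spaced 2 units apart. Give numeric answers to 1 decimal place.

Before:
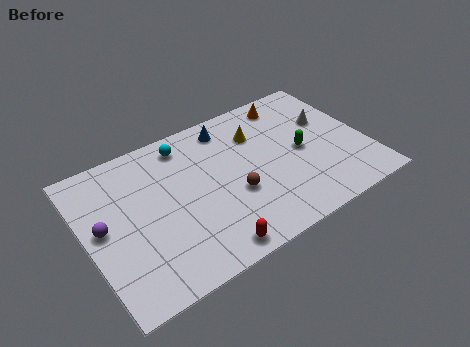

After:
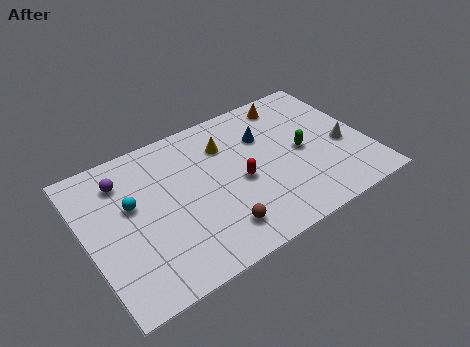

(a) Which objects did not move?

the orange cone and the green capsule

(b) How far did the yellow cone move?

1.6

The yellow cone was near (8.8, 6.3) before and (7.2, 6.4) after, so it travelled √(1.6² + 0.1²) ≈ 1.6 units.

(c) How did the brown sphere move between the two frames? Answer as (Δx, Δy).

(-1.1, -1.6)

The brown sphere was at about (7.1, 3.3) and moved to about (6.0, 1.7).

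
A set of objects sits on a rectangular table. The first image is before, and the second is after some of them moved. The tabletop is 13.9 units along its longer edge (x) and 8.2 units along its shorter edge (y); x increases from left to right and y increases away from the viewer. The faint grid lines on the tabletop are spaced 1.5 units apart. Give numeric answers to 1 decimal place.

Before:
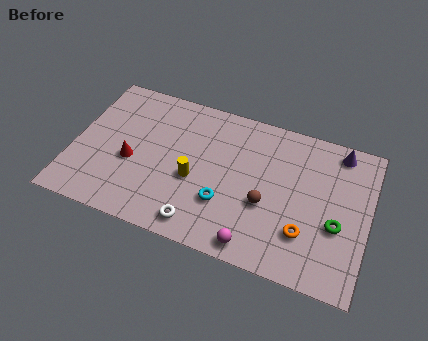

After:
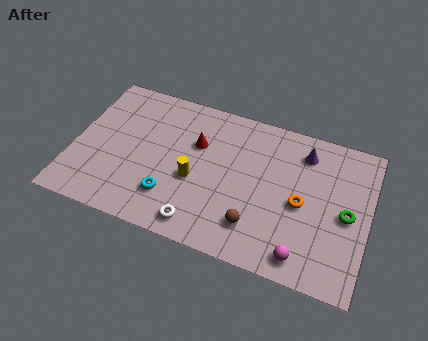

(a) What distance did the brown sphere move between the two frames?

1.4

From (9.2, 3.2) to (8.8, 1.9), the brown sphere covered √(0.4² + 1.3²) ≈ 1.4 units.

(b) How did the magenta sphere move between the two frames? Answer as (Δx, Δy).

(2.2, 0.2)

The magenta sphere started near (8.9, 0.9) and ended near (11.1, 1.1).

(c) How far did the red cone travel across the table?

3.5

The red cone moved from about (2.8, 3.4) to (5.7, 5.4), a distance of √(2.9² + 2.0²) ≈ 3.5.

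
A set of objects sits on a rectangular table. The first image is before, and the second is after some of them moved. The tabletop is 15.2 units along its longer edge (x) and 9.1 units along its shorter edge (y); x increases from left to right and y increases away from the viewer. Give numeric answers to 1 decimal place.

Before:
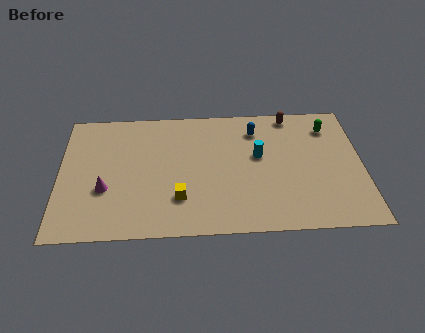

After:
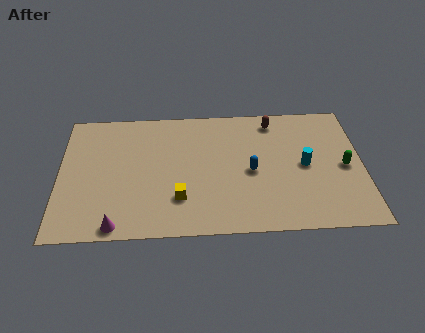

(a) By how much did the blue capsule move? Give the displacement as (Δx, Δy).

(-0.3, -3.0)

The blue capsule started near (9.9, 7.2) and ended near (9.6, 4.2).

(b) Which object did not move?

the yellow cube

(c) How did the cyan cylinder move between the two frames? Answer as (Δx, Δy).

(2.3, -0.8)

From the two frames, the cyan cylinder sits at roughly (10.0, 5.3) before and (12.3, 4.5) after.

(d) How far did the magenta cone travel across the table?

2.6

The magenta cone was near (2.3, 3.3) before and (2.9, 0.8) after, so it travelled √(0.6² + 2.5²) ≈ 2.6 units.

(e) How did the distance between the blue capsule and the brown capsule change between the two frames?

+1.7

They were about 2.1 units apart before and 3.8 after — 1.7 units further apart.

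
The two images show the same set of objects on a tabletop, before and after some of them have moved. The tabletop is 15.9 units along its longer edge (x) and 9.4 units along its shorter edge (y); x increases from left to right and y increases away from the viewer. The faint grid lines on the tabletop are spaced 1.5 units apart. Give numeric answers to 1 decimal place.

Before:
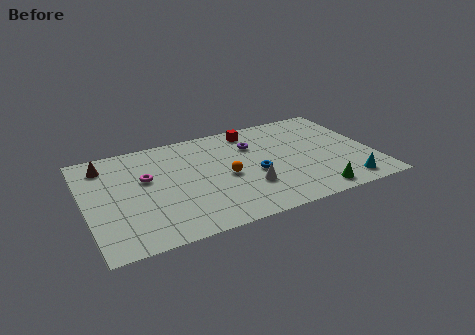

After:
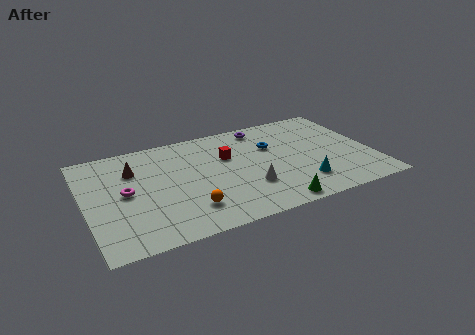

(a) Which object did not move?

the white cone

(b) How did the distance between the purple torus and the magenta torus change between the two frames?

+2.5

The distance was about 6.2 in the first image and 8.7 in the second, so they moved 2.5 units further apart.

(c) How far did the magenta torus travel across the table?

1.5

The magenta torus was near (3.4, 5.7) before and (2.2, 4.8) after, so it travelled √(1.2² + 0.9²) ≈ 1.5 units.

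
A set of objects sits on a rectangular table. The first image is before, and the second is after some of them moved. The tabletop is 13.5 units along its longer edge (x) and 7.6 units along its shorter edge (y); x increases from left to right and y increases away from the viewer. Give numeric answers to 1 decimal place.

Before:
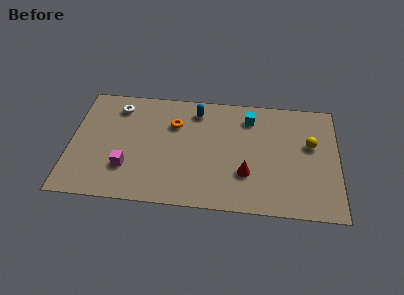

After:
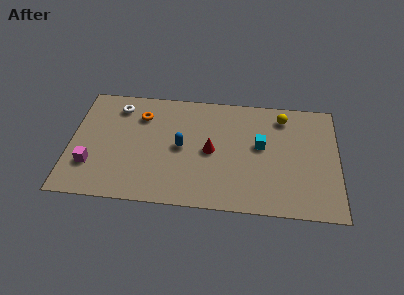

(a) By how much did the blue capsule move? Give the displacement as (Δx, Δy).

(-0.7, -2.5)

The blue capsule was at about (6.3, 6.3) and moved to about (5.6, 3.8).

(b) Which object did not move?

the white torus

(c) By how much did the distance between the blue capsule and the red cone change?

-3.2

Before: roughly 4.7 units apart; after: 1.5. That's 3.2 units closer together.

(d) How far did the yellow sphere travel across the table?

2.2

From (12.1, 4.6) to (10.7, 6.3), the yellow sphere covered √(1.4² + 1.7²) ≈ 2.2 units.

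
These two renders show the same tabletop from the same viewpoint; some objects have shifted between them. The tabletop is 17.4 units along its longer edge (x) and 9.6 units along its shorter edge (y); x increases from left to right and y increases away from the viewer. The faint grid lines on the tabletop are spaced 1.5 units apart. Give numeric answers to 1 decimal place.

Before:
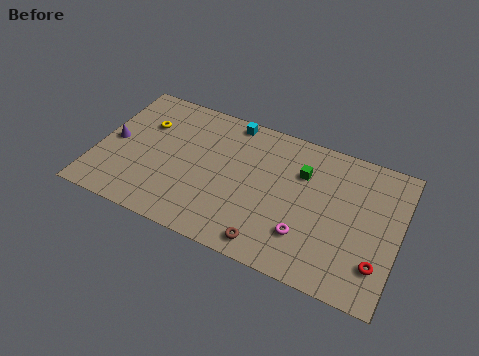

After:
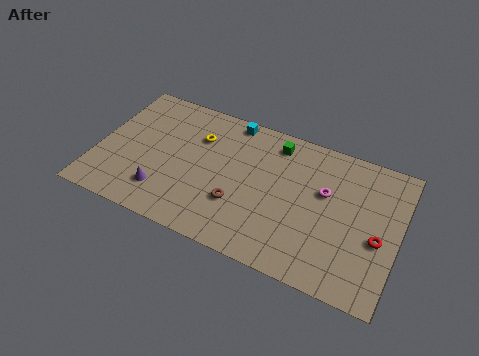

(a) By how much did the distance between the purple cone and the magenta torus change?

-1.9

The distance was about 11.6 in the first image and 9.7 in the second, so they moved 1.9 units closer together.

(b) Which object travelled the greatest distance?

the purple cone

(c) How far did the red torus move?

1.6

From (16.4, 2.4) to (16.3, 4.0), the red torus covered √(0.1² + 1.6²) ≈ 1.6 units.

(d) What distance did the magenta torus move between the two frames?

3.4

The magenta torus was near (12.3, 2.6) before and (13.1, 5.9) after, so it travelled √(0.8² + 3.3²) ≈ 3.4 units.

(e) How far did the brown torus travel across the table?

2.8

The brown torus was near (10.4, 1.2) before and (8.4, 3.1) after, so it travelled √(2.0² + 1.9²) ≈ 2.8 units.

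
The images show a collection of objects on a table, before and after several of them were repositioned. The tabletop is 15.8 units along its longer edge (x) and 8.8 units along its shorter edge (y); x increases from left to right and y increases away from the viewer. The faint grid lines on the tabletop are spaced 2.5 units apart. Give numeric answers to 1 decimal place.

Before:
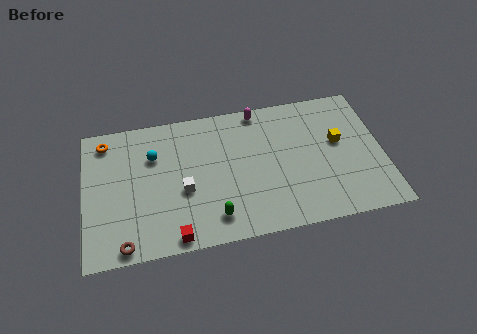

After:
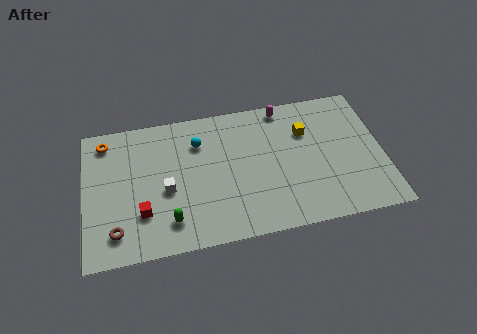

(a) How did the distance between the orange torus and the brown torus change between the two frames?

-0.9

The distance was about 6.7 in the first image and 5.8 in the second, so they moved 0.9 units closer together.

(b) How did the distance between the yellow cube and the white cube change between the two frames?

-0.6

The distance was about 8.4 in the first image and 7.8 in the second, so they moved 0.6 units closer together.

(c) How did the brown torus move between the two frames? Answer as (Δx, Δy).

(-0.4, 0.9)

The brown torus started near (2.0, 0.8) and ended near (1.6, 1.7).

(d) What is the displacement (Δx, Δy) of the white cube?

(-0.9, 0.2)

The white cube was at about (5.2, 3.6) and moved to about (4.3, 3.8).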